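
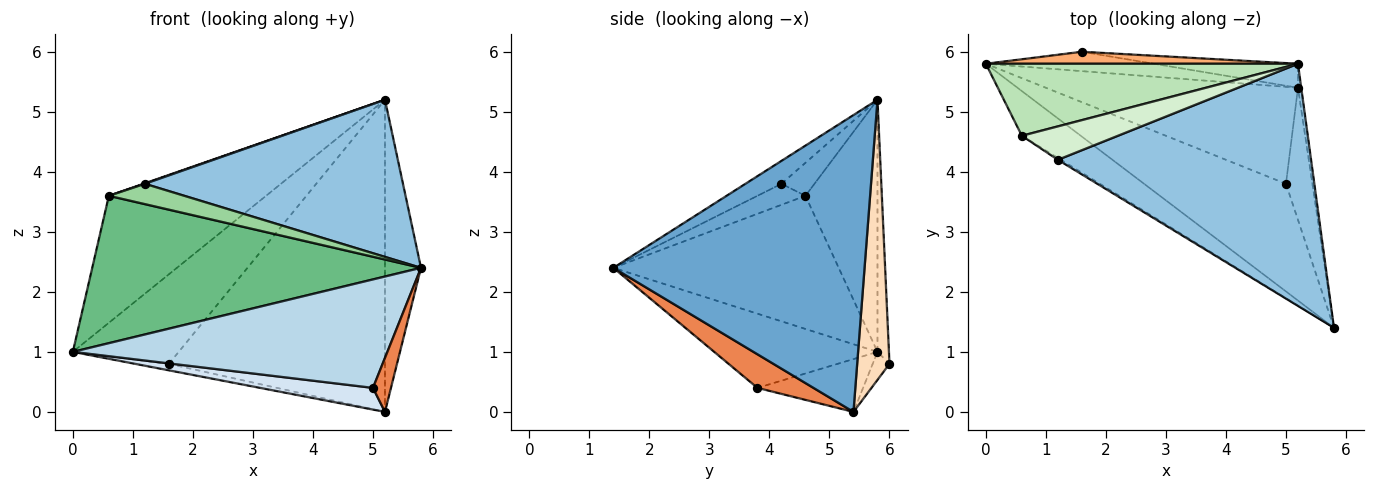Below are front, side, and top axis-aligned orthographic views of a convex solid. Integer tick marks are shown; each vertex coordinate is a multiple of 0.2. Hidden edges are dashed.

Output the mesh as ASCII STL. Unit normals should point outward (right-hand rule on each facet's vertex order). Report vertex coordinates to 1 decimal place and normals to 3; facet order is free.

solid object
 facet normal 0.990 0.142 -0.011
  outer loop
   vertex 5.2 5.4 0.0
   vertex 5.2 5.8 5.2
   vertex 5.8 1.4 2.4
  endloop
 endfacet
 facet normal -0.076 -0.543 0.837
  outer loop
   vertex 1.2 4.2 3.8
   vertex 5.8 1.4 2.4
   vertex 5.2 5.8 5.2
  endloop
 endfacet
 facet normal -0.346 -0.666 -0.661
  outer loop
   vertex 5.0 3.8 0.4
   vertex 5.8 1.4 2.4
   vertex 0.0 5.8 1.0
  endloop
 endfacet
 facet normal -0.200 -0.214 -0.956
  outer loop
   vertex 5.0 3.8 0.4
   vertex 0.0 5.8 1.0
   vertex 5.2 5.4 0.0
  endloop
 endfacet
 facet normal 0.762 -0.245 -0.599
  outer loop
   vertex 5.0 3.8 0.4
   vertex 5.2 5.4 0.0
   vertex 5.8 1.4 2.4
  endloop
 endfacet
 facet normal -0.107 0.985 0.132
  outer loop
   vertex 1.6 6.0 0.8
   vertex 0.0 5.8 1.0
   vertex 5.2 5.8 5.2
  endloop
 endfacet
 facet normal -0.156 0.312 -0.937
  outer loop
   vertex 1.6 6.0 0.8
   vertex 5.2 5.4 0.0
   vertex 0.0 5.8 1.0
  endloop
 endfacet
 facet normal 0.148 0.986 -0.076
  outer loop
   vertex 1.6 6.0 0.8
   vertex 5.2 5.8 5.2
   vertex 5.2 5.4 0.0
  endloop
 endfacet
 facet normal -0.548 -0.800 -0.243
  outer loop
   vertex 0.6 4.6 3.6
   vertex 0.0 5.8 1.0
   vertex 5.8 1.4 2.4
  endloop
 endfacet
 facet normal -0.535 -0.841 -0.076
  outer loop
   vertex 0.6 4.6 3.6
   vertex 5.8 1.4 2.4
   vertex 1.2 4.2 3.8
  endloop
 endfacet
 facet normal -0.370 0.808 0.458
  outer loop
   vertex 0.6 4.6 3.6
   vertex 5.2 5.8 5.2
   vertex 0.0 5.8 1.0
  endloop
 endfacet
 facet normal -0.325 -0.015 0.946
  outer loop
   vertex 0.6 4.6 3.6
   vertex 1.2 4.2 3.8
   vertex 5.2 5.8 5.2
  endloop
 endfacet
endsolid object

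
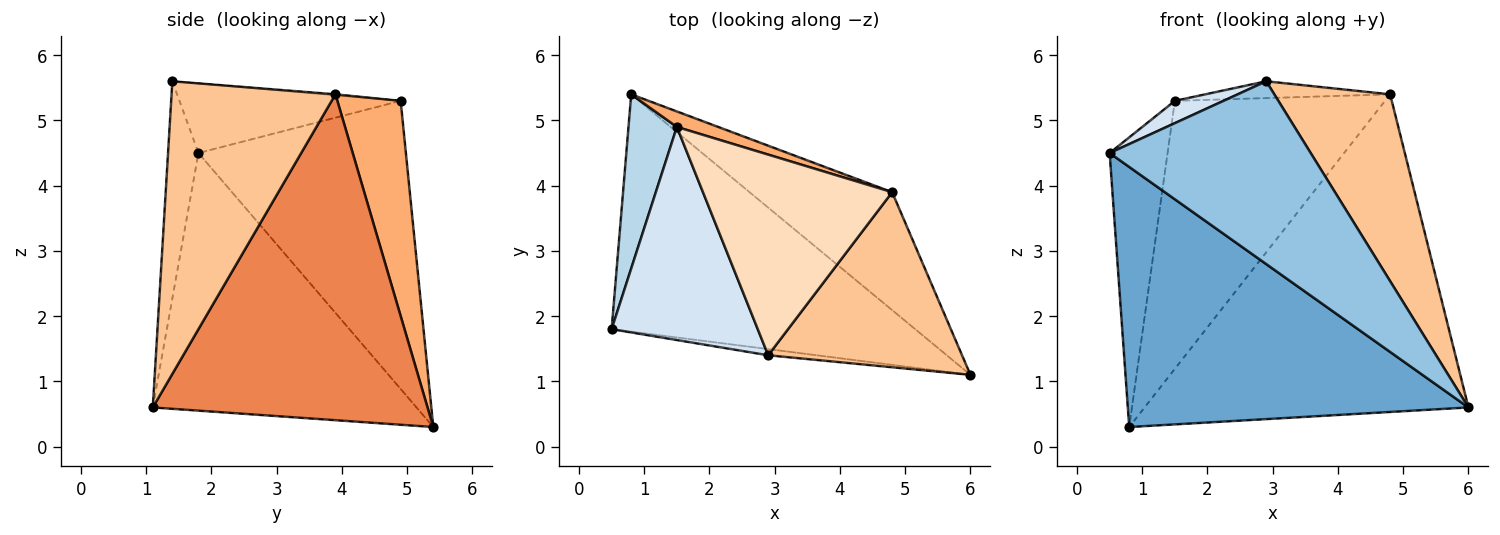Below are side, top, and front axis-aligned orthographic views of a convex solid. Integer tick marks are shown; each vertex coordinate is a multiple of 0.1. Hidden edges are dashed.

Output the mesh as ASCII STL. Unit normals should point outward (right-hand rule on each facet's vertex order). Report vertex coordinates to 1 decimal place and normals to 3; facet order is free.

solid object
 facet normal -0.496 -0.641 -0.585
  outer loop
   vertex 0.8 5.4 0.3
   vertex 6.0 1.1 0.6
   vertex 0.5 1.8 4.5
  endloop
 endfacet
 facet normal -0.149 -0.988 -0.033
  outer loop
   vertex 2.9 1.4 5.6
   vertex 0.5 1.8 4.5
   vertex 6.0 1.1 0.6
  endloop
 endfacet
 facet normal -0.951 0.266 0.160
  outer loop
   vertex 1.5 4.9 5.3
   vertex 0.8 5.4 0.3
   vertex 0.5 1.8 4.5
  endloop
 endfacet
 facet normal -0.428 -0.094 0.899
  outer loop
   vertex 1.5 4.9 5.3
   vertex 0.5 1.8 4.5
   vertex 2.9 1.4 5.6
  endloop
 endfacet
 facet normal 0.622 0.734 -0.272
  outer loop
   vertex 4.8 3.9 5.4
   vertex 6.0 1.1 0.6
   vertex 0.8 5.4 0.3
  endloop
 endfacet
 facet normal 0.288 0.956 0.055
  outer loop
   vertex 4.8 3.9 5.4
   vertex 0.8 5.4 0.3
   vertex 1.5 4.9 5.3
  endloop
 endfacet
 facet normal 0.718 -0.508 0.476
  outer loop
   vertex 4.8 3.9 5.4
   vertex 2.9 1.4 5.6
   vertex 6.0 1.1 0.6
  endloop
 endfacet
 facet normal -0.005 0.083 0.996
  outer loop
   vertex 4.8 3.9 5.4
   vertex 1.5 4.9 5.3
   vertex 2.9 1.4 5.6
  endloop
 endfacet
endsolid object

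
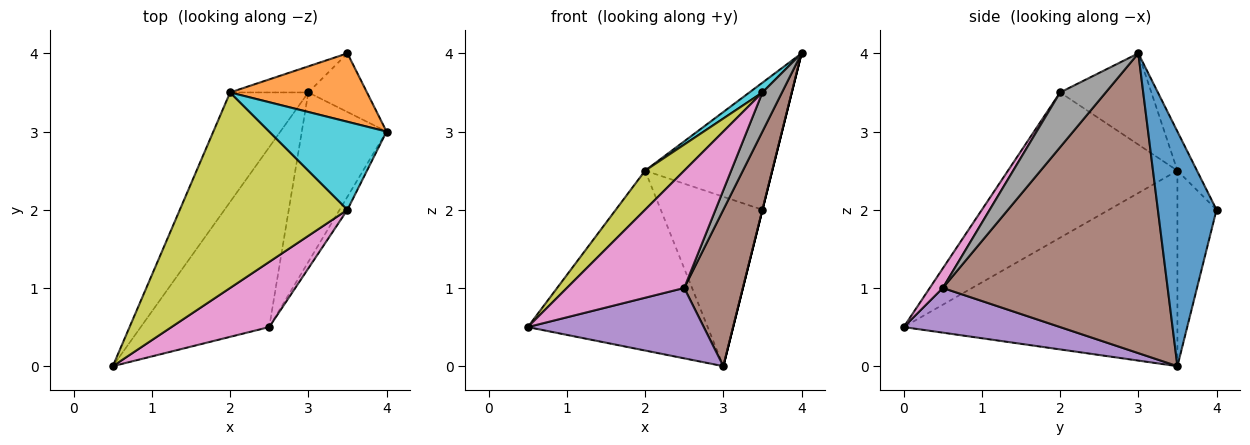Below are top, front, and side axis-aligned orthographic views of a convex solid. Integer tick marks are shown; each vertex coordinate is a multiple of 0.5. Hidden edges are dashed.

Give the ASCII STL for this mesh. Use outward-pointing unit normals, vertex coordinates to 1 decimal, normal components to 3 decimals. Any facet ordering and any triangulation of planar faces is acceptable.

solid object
 facet normal 0.970 0.000 -0.243
  outer loop
   vertex 3.0 3.5 0.0
   vertex 3.5 4.0 2.0
   vertex 4.0 3.0 4.0
  endloop
 endfacet
 facet normal -0.134 0.873 0.470
  outer loop
   vertex 2.0 3.5 2.5
   vertex 4.0 3.0 4.0
   vertex 3.5 4.0 2.0
  endloop
 endfacet
 facet normal -0.793 0.521 -0.317
  outer loop
   vertex 2.0 3.5 2.5
   vertex 3.0 3.5 0.0
   vertex 0.5 0.0 0.5
  endloop
 endfacet
 facet normal -0.355 0.924 -0.142
  outer loop
   vertex 2.0 3.5 2.5
   vertex 3.5 4.0 2.0
   vertex 3.0 3.5 0.0
  endloop
 endfacet
 facet normal 0.308 -0.347 -0.886
  outer loop
   vertex 2.5 0.5 1.0
   vertex 0.5 0.0 0.5
   vertex 3.0 3.5 0.0
  endloop
 endfacet
 facet normal 0.933 -0.243 -0.264
  outer loop
   vertex 2.5 0.5 1.0
   vertex 3.0 3.5 0.0
   vertex 4.0 3.0 4.0
  endloop
 endfacet
 facet normal 0.097 -0.870 0.483
  outer loop
   vertex 3.5 2.0 3.5
   vertex 0.5 0.0 0.5
   vertex 2.5 0.5 1.0
  endloop
 endfacet
 facet normal 0.911 -0.391 -0.130
  outer loop
   vertex 3.5 2.0 3.5
   vertex 2.5 0.5 1.0
   vertex 4.0 3.0 4.0
  endloop
 endfacet
 facet normal -0.648 -0.149 0.747
  outer loop
   vertex 3.5 2.0 3.5
   vertex 2.0 3.5 2.5
   vertex 0.5 0.0 0.5
  endloop
 endfacet
 facet normal -0.612 -0.087 0.786
  outer loop
   vertex 3.5 2.0 3.5
   vertex 4.0 3.0 4.0
   vertex 2.0 3.5 2.5
  endloop
 endfacet
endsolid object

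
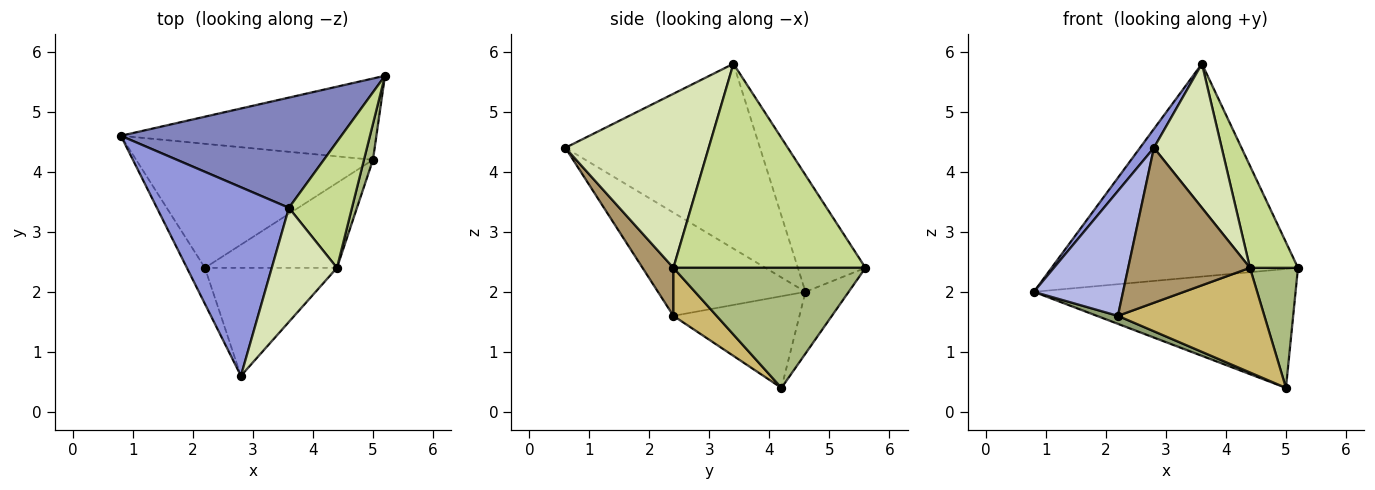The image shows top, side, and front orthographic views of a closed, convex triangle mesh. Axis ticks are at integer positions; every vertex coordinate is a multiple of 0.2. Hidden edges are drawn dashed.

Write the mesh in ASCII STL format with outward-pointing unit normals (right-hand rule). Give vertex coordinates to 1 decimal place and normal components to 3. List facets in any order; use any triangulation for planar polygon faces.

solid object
 facet normal -0.135 0.818 -0.559
  outer loop
   vertex 5.0 4.2 0.4
   vertex 0.8 4.6 2.0
   vertex 5.2 5.6 2.4
  endloop
 endfacet
 facet normal -0.237 0.863 0.447
  outer loop
   vertex 3.6 3.4 5.8
   vertex 5.2 5.6 2.4
   vertex 0.8 4.6 2.0
  endloop
 endfacet
 facet normal -0.812 -0.058 0.580
  outer loop
   vertex 3.6 3.4 5.8
   vertex 0.8 4.6 2.0
   vertex 2.8 0.6 4.4
  endloop
 endfacet
 facet normal -0.846 -0.512 -0.148
  outer loop
   vertex 2.2 2.4 1.6
   vertex 2.8 0.6 4.4
   vertex 0.8 4.6 2.0
  endloop
 endfacet
 facet normal -0.360 -0.060 -0.931
  outer loop
   vertex 2.2 2.4 1.6
   vertex 0.8 4.6 2.0
   vertex 5.0 4.2 0.4
  endloop
 endfacet
 facet normal 0.968 -0.242 0.073
  outer loop
   vertex 4.4 2.4 2.4
   vertex 5.0 4.2 0.4
   vertex 5.2 5.6 2.4
  endloop
 endfacet
 facet normal 0.929 -0.232 0.287
  outer loop
   vertex 4.4 2.4 2.4
   vertex 5.2 5.6 2.4
   vertex 3.6 3.4 5.8
  endloop
 endfacet
 facet normal 0.856 -0.405 0.321
  outer loop
   vertex 4.4 2.4 2.4
   vertex 3.6 3.4 5.8
   vertex 2.8 0.6 4.4
  endloop
 endfacet
 facet normal 0.204 -0.803 -0.560
  outer loop
   vertex 4.4 2.4 2.4
   vertex 2.8 0.6 4.4
   vertex 2.2 2.4 1.6
  endloop
 endfacet
 facet normal 0.223 -0.757 -0.614
  outer loop
   vertex 4.4 2.4 2.4
   vertex 2.2 2.4 1.6
   vertex 5.0 4.2 0.4
  endloop
 endfacet
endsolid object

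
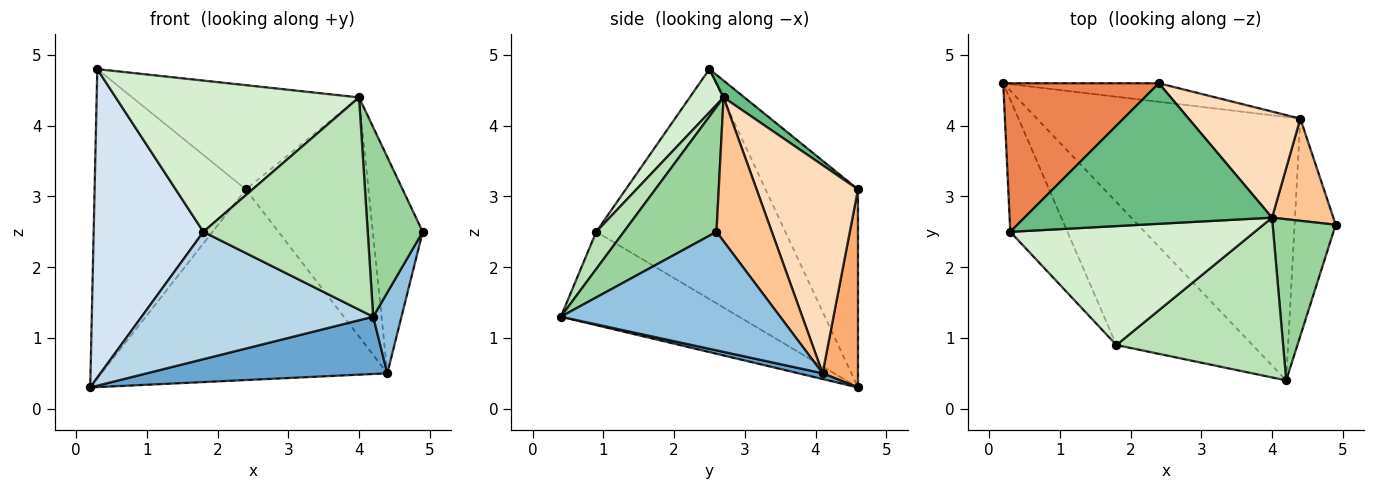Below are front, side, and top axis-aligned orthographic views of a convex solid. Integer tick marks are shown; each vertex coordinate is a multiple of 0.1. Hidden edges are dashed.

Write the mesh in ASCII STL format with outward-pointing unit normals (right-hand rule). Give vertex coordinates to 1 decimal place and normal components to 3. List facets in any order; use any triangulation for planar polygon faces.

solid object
 facet normal 0.021 -0.212 -0.977
  outer loop
   vertex 4.4 4.1 0.5
   vertex 4.2 0.4 1.3
   vertex 0.2 4.6 0.3
  endloop
 endfacet
 facet normal 0.938 -0.121 -0.325
  outer loop
   vertex 4.4 4.1 0.5
   vertex 4.9 2.6 2.5
   vertex 4.2 0.4 1.3
  endloop
 endfacet
 facet normal -0.456 -0.592 -0.665
  outer loop
   vertex 1.8 0.9 2.5
   vertex 0.2 4.6 0.3
   vertex 4.2 0.4 1.3
  endloop
 endfacet
 facet normal -0.846 -0.491 -0.210
  outer loop
   vertex 1.8 0.9 2.5
   vertex 0.3 2.5 4.8
   vertex 0.2 4.6 0.3
  endloop
 endfacet
 facet normal -0.483 0.790 0.379
  outer loop
   vertex 2.4 4.6 3.1
   vertex 0.2 4.6 0.3
   vertex 0.3 2.5 4.8
  endloop
 endfacet
 facet normal 0.122 0.988 -0.096
  outer loop
   vertex 2.4 4.6 3.1
   vertex 4.4 4.1 0.5
   vertex 0.2 4.6 0.3
  endloop
 endfacet
 facet normal 0.708 0.638 0.302
  outer loop
   vertex 4.0 2.7 4.4
   vertex 4.9 2.6 2.5
   vertex 4.4 4.1 0.5
  endloop
 endfacet
 facet normal 0.603 0.729 0.324
  outer loop
   vertex 4.0 2.7 4.4
   vertex 4.4 4.1 0.5
   vertex 2.4 4.6 3.1
  endloop
 endfacet
 facet normal 0.055 0.595 0.802
  outer loop
   vertex 4.0 2.7 4.4
   vertex 2.4 4.6 3.1
   vertex 0.3 2.5 4.8
  endloop
 endfacet
 facet normal 0.789 -0.468 0.398
  outer loop
   vertex 4.0 2.7 4.4
   vertex 4.2 0.4 1.3
   vertex 4.9 2.6 2.5
  endloop
 endfacet
 facet normal 0.133 -0.792 0.596
  outer loop
   vertex 4.0 2.7 4.4
   vertex 1.8 0.9 2.5
   vertex 4.2 0.4 1.3
  endloop
 endfacet
 facet normal 0.109 -0.781 0.614
  outer loop
   vertex 4.0 2.7 4.4
   vertex 0.3 2.5 4.8
   vertex 1.8 0.9 2.5
  endloop
 endfacet
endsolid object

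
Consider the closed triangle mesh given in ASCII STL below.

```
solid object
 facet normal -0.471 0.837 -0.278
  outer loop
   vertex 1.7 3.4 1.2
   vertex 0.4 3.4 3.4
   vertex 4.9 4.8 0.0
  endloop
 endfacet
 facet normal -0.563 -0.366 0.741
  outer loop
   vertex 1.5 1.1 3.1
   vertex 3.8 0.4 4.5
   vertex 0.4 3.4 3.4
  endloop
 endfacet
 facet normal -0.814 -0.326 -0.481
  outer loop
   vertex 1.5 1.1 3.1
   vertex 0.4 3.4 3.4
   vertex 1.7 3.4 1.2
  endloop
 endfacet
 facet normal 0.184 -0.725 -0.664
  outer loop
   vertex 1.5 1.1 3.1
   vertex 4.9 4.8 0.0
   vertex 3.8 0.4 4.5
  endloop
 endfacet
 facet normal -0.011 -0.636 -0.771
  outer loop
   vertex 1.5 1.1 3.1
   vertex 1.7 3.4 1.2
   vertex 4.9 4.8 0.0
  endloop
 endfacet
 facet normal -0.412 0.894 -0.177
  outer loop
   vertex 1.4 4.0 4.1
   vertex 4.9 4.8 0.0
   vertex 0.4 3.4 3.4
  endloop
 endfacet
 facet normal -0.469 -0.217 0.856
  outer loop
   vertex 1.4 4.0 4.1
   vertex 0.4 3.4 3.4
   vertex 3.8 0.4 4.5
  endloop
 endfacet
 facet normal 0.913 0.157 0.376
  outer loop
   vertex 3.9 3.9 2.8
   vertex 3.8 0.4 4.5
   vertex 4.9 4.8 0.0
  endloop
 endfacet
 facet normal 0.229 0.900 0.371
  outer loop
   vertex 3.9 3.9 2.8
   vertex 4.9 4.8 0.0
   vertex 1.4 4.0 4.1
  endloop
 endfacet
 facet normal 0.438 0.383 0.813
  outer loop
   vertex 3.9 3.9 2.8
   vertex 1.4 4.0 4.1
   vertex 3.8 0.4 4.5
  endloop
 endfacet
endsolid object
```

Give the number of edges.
15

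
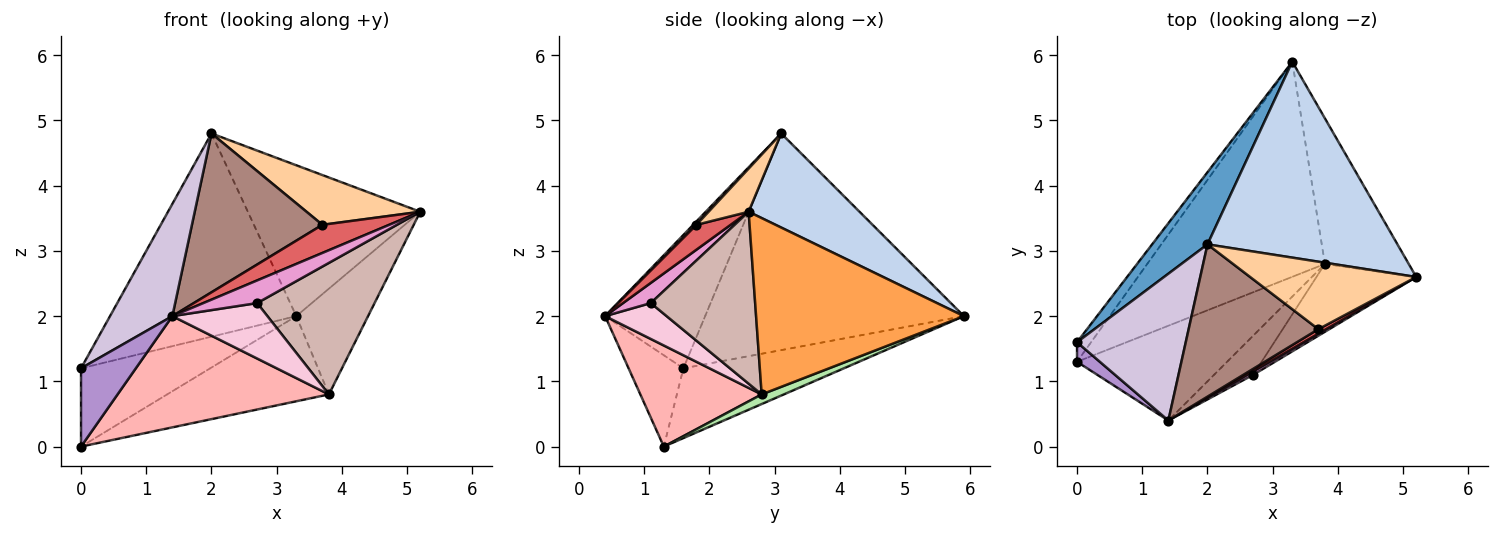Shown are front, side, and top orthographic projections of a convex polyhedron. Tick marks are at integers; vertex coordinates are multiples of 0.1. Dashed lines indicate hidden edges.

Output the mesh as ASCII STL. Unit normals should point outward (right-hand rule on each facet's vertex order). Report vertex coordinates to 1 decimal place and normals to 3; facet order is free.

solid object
 facet normal -0.795 0.572 0.203
  outer loop
   vertex 2.0 3.1 4.8
   vertex 3.3 5.9 2.0
   vertex 0.0 1.6 1.2
  endloop
 endfacet
 facet normal 0.365 0.568 0.738
  outer loop
   vertex 2.0 3.1 4.8
   vertex 5.2 2.6 3.6
   vertex 3.3 5.9 2.0
  endloop
 endfacet
 facet normal 0.862 0.298 -0.410
  outer loop
   vertex 3.8 2.8 0.8
   vertex 3.3 5.9 2.0
   vertex 5.2 2.6 3.6
  endloop
 endfacet
 facet normal 0.205 -0.581 0.788
  outer loop
   vertex 3.7 1.8 3.4
   vertex 5.2 2.6 3.6
   vertex 2.0 3.1 4.8
  endloop
 endfacet
 facet normal -0.770 0.619 -0.155
  outer loop
   vertex 0.0 1.3 0.0
   vertex 0.0 1.6 1.2
   vertex 3.3 5.9 2.0
  endloop
 endfacet
 facet normal 0.050 0.368 -0.929
  outer loop
   vertex 0.0 1.3 0.0
   vertex 3.3 5.9 2.0
   vertex 3.8 2.8 0.8
  endloop
 endfacet
 facet normal 0.451 -0.881 0.140
  outer loop
   vertex 1.4 0.4 2.0
   vertex 5.2 2.6 3.6
   vertex 3.7 1.8 3.4
  endloop
 endfacet
 facet normal 0.400 -0.698 -0.594
  outer loop
   vertex 1.4 0.4 2.0
   vertex 0.0 1.3 0.0
   vertex 3.8 2.8 0.8
  endloop
 endfacet
 facet normal -0.696 -0.696 0.174
  outer loop
   vertex 1.4 0.4 2.0
   vertex 0.0 1.6 1.2
   vertex 0.0 1.3 0.0
  endloop
 endfacet
 facet normal -0.698 -0.435 0.569
  outer loop
   vertex 1.4 0.4 2.0
   vertex 2.0 3.1 4.8
   vertex 0.0 1.6 1.2
  endloop
 endfacet
 facet normal 0.018 -0.722 0.692
  outer loop
   vertex 1.4 0.4 2.0
   vertex 3.7 1.8 3.4
   vertex 2.0 3.1 4.8
  endloop
 endfacet
 facet normal 0.620 -0.697 -0.360
  outer loop
   vertex 2.7 1.1 2.2
   vertex 3.8 2.8 0.8
   vertex 5.2 2.6 3.6
  endloop
 endfacet
 facet normal 0.454 -0.881 0.133
  outer loop
   vertex 2.7 1.1 2.2
   vertex 5.2 2.6 3.6
   vertex 1.4 0.4 2.0
  endloop
 endfacet
 facet normal 0.467 -0.722 -0.510
  outer loop
   vertex 2.7 1.1 2.2
   vertex 1.4 0.4 2.0
   vertex 3.8 2.8 0.8
  endloop
 endfacet
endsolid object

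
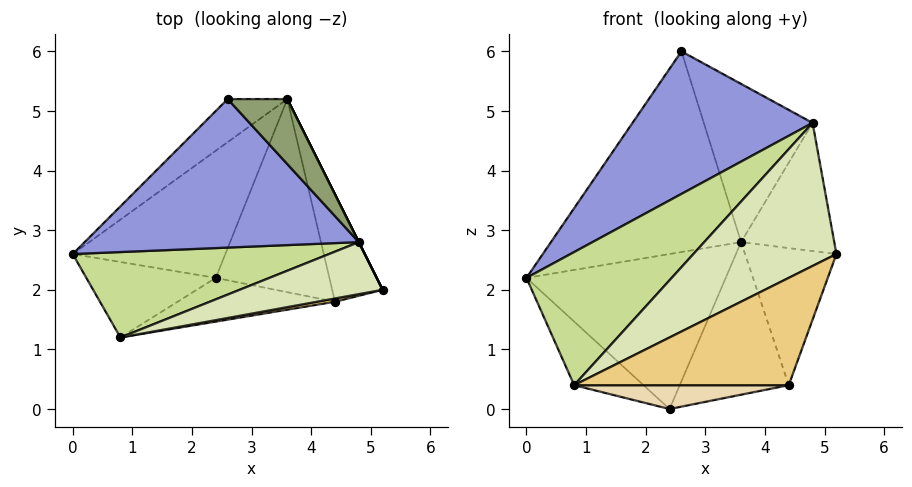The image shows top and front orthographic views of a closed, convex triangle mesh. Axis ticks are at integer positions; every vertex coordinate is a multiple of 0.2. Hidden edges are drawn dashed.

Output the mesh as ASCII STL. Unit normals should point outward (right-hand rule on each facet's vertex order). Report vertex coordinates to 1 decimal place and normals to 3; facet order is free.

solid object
 facet normal -0.557 0.812 -0.174
  outer loop
   vertex 2.6 5.2 6.0
   vertex 3.6 5.2 2.8
   vertex 0.0 2.6 2.2
  endloop
 endfacet
 facet normal -0.412 0.704 -0.578
  outer loop
   vertex 2.4 2.2 0.0
   vertex 0.0 2.6 2.2
   vertex 3.6 5.2 2.8
  endloop
 endfacet
 facet normal -0.340 -0.651 0.678
  outer loop
   vertex 4.8 2.8 4.8
   vertex 2.6 5.2 6.0
   vertex 0.0 2.6 2.2
  endloop
 endfacet
 facet normal 0.894 0.447 0.000
  outer loop
   vertex 4.8 2.8 4.8
   vertex 5.2 2.0 2.6
   vertex 3.6 5.2 2.8
  endloop
 endfacet
 facet normal 0.772 0.587 0.241
  outer loop
   vertex 4.8 2.8 4.8
   vertex 3.6 5.2 2.8
   vertex 2.6 5.2 6.0
  endloop
 endfacet
 facet normal -0.511 0.554 -0.658
  outer loop
   vertex 0.8 1.2 0.4
   vertex 0.0 2.6 2.2
   vertex 2.4 2.2 0.0
  endloop
 endfacet
 facet normal -0.249 -0.815 0.523
  outer loop
   vertex 0.8 1.2 0.4
   vertex 4.8 2.8 4.8
   vertex 0.0 2.6 2.2
  endloop
 endfacet
 facet normal 0.000 -0.940 0.342
  outer loop
   vertex 0.8 1.2 0.4
   vertex 5.2 2.0 2.6
   vertex 4.8 2.8 4.8
  endloop
 endfacet
 facet normal 0.832 0.437 -0.342
  outer loop
   vertex 4.4 1.8 0.4
   vertex 3.6 5.2 2.8
   vertex 5.2 2.0 2.6
  endloop
 endfacet
 facet normal 0.270 0.597 -0.755
  outer loop
   vertex 4.4 1.8 0.4
   vertex 2.4 2.2 0.0
   vertex 3.6 5.2 2.8
  endloop
 endfacet
 facet normal 0.164 -0.986 0.030
  outer loop
   vertex 4.4 1.8 0.4
   vertex 5.2 2.0 2.6
   vertex 0.8 1.2 0.4
  endloop
 endfacet
 facet normal 0.080 -0.477 -0.875
  outer loop
   vertex 4.4 1.8 0.4
   vertex 0.8 1.2 0.4
   vertex 2.4 2.2 0.0
  endloop
 endfacet
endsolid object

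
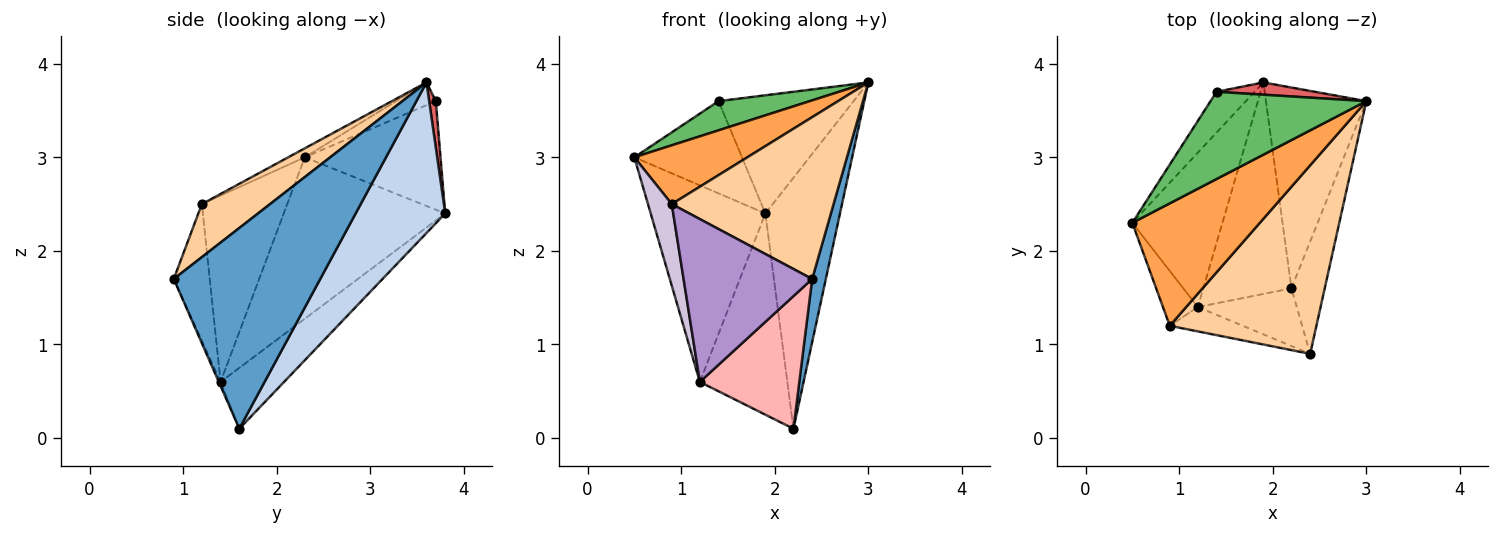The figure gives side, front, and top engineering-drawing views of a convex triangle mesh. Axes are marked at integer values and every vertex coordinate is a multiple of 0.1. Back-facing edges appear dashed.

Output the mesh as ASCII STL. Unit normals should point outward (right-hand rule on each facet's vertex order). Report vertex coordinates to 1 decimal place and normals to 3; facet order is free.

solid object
 facet normal 0.982 -0.092 -0.163
  outer loop
   vertex 2.2 1.6 0.1
   vertex 3.0 3.6 3.8
   vertex 2.4 0.9 1.7
  endloop
 endfacet
 facet normal 0.684 0.570 -0.456
  outer loop
   vertex 1.9 3.8 2.4
   vertex 3.0 3.6 3.8
   vertex 2.2 1.6 0.1
  endloop
 endfacet
 facet normal -0.063 -0.432 0.900
  outer loop
   vertex 0.9 1.2 2.5
   vertex 3.0 3.6 3.8
   vertex 0.5 2.3 3.0
  endloop
 endfacet
 facet normal 0.265 -0.628 0.732
  outer loop
   vertex 0.9 1.2 2.5
   vertex 2.4 0.9 1.7
   vertex 3.0 3.6 3.8
  endloop
 endfacet
 facet normal -0.137 -0.314 0.939
  outer loop
   vertex 1.4 3.7 3.6
   vertex 0.5 2.3 3.0
   vertex 3.0 3.6 3.8
  endloop
 endfacet
 facet normal -0.756 0.599 -0.265
  outer loop
   vertex 1.4 3.7 3.6
   vertex 1.9 3.8 2.4
   vertex 0.5 2.3 3.0
  endloop
 endfacet
 facet normal 0.049 0.993 0.103
  outer loop
   vertex 1.4 3.7 3.6
   vertex 3.0 3.6 3.8
   vertex 1.9 3.8 2.4
  endloop
 endfacet
 facet normal -0.016 -0.917 -0.399
  outer loop
   vertex 1.2 1.4 0.6
   vertex 2.2 1.6 0.1
   vertex 2.4 0.9 1.7
  endloop
 endfacet
 facet normal -0.267 -0.953 -0.142
  outer loop
   vertex 1.2 1.4 0.6
   vertex 2.4 0.9 1.7
   vertex 0.9 1.2 2.5
  endloop
 endfacet
 facet normal -0.948 -0.264 -0.177
  outer loop
   vertex 1.2 1.4 0.6
   vertex 0.9 1.2 2.5
   vertex 0.5 2.3 3.0
  endloop
 endfacet
 facet normal -0.742 0.527 -0.414
  outer loop
   vertex 1.2 1.4 0.6
   vertex 0.5 2.3 3.0
   vertex 1.9 3.8 2.4
  endloop
 endfacet
 facet normal -0.447 0.616 -0.648
  outer loop
   vertex 1.2 1.4 0.6
   vertex 1.9 3.8 2.4
   vertex 2.2 1.6 0.1
  endloop
 endfacet
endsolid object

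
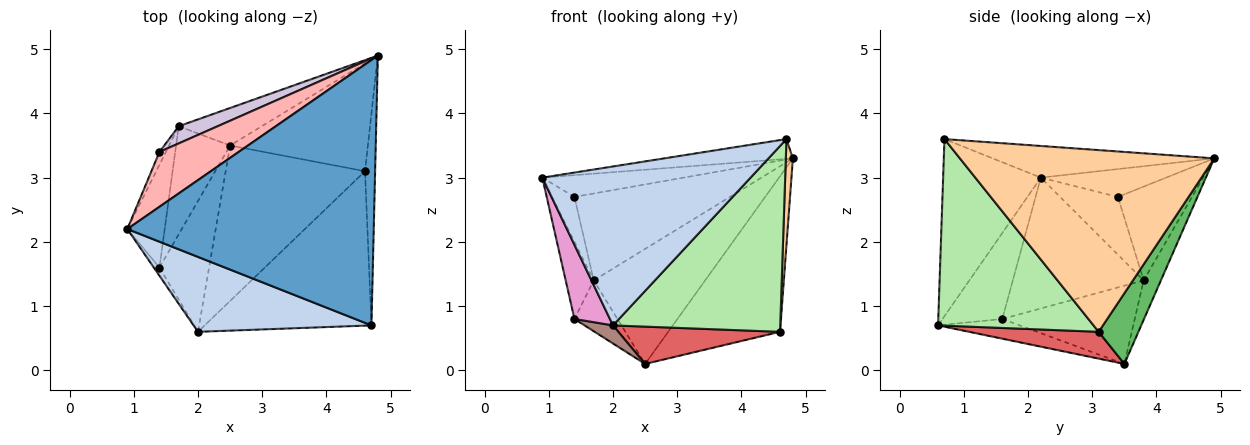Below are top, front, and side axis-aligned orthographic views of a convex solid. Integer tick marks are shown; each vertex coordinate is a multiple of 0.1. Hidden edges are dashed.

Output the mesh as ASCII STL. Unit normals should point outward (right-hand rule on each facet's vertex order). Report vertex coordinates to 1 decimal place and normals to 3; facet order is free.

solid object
 facet normal -0.127 0.074 0.989
  outer loop
   vertex 4.7 0.7 3.6
   vertex 4.8 4.9 3.3
   vertex 0.9 2.2 3.0
  endloop
 endfacet
 facet normal -0.391 -0.833 0.392
  outer loop
   vertex 2.0 0.6 0.7
   vertex 4.7 0.7 3.6
   vertex 0.9 2.2 3.0
  endloop
 endfacet
 facet normal -0.146 0.941 -0.307
  outer loop
   vertex 1.7 3.8 1.4
   vertex 4.8 4.9 3.3
   vertex 2.5 3.5 0.1
  endloop
 endfacet
 facet normal 0.998 -0.028 -0.055
  outer loop
   vertex 4.6 3.1 0.6
   vertex 4.8 4.9 3.3
   vertex 4.7 0.7 3.6
  endloop
 endfacet
 facet normal 0.280 0.789 -0.547
  outer loop
   vertex 4.6 3.1 0.6
   vertex 2.5 3.5 0.1
   vertex 4.8 4.9 3.3
  endloop
 endfacet
 facet normal 0.582 -0.626 -0.520
  outer loop
   vertex 4.6 3.1 0.6
   vertex 4.7 0.7 3.6
   vertex 2.0 0.6 0.7
  endloop
 endfacet
 facet normal 0.184 -0.229 -0.956
  outer loop
   vertex 4.6 3.1 0.6
   vertex 2.0 0.6 0.7
   vertex 2.5 3.5 0.1
  endloop
 endfacet
 facet normal -0.310 0.350 0.884
  outer loop
   vertex 1.4 3.4 2.7
   vertex 0.9 2.2 3.0
   vertex 4.8 4.9 3.3
  endloop
 endfacet
 facet normal -0.927 0.361 -0.103
  outer loop
   vertex 1.4 3.4 2.7
   vertex 1.7 3.8 1.4
   vertex 0.9 2.2 3.0
  endloop
 endfacet
 facet normal -0.423 0.889 0.176
  outer loop
   vertex 1.4 3.4 2.7
   vertex 4.8 4.9 3.3
   vertex 1.7 3.8 1.4
  endloop
 endfacet
 facet normal -0.366 -0.128 -0.922
  outer loop
   vertex 1.4 1.6 0.8
   vertex 2.5 3.5 0.1
   vertex 2.0 0.6 0.7
  endloop
 endfacet
 facet normal -0.795 0.258 -0.549
  outer loop
   vertex 1.4 1.6 0.8
   vertex 1.7 3.8 1.4
   vertex 2.5 3.5 0.1
  endloop
 endfacet
 facet normal -0.859 -0.510 -0.056
  outer loop
   vertex 1.4 1.6 0.8
   vertex 2.0 0.6 0.7
   vertex 0.9 2.2 3.0
  endloop
 endfacet
 facet normal -0.942 0.202 -0.269
  outer loop
   vertex 1.4 1.6 0.8
   vertex 0.9 2.2 3.0
   vertex 1.7 3.8 1.4
  endloop
 endfacet
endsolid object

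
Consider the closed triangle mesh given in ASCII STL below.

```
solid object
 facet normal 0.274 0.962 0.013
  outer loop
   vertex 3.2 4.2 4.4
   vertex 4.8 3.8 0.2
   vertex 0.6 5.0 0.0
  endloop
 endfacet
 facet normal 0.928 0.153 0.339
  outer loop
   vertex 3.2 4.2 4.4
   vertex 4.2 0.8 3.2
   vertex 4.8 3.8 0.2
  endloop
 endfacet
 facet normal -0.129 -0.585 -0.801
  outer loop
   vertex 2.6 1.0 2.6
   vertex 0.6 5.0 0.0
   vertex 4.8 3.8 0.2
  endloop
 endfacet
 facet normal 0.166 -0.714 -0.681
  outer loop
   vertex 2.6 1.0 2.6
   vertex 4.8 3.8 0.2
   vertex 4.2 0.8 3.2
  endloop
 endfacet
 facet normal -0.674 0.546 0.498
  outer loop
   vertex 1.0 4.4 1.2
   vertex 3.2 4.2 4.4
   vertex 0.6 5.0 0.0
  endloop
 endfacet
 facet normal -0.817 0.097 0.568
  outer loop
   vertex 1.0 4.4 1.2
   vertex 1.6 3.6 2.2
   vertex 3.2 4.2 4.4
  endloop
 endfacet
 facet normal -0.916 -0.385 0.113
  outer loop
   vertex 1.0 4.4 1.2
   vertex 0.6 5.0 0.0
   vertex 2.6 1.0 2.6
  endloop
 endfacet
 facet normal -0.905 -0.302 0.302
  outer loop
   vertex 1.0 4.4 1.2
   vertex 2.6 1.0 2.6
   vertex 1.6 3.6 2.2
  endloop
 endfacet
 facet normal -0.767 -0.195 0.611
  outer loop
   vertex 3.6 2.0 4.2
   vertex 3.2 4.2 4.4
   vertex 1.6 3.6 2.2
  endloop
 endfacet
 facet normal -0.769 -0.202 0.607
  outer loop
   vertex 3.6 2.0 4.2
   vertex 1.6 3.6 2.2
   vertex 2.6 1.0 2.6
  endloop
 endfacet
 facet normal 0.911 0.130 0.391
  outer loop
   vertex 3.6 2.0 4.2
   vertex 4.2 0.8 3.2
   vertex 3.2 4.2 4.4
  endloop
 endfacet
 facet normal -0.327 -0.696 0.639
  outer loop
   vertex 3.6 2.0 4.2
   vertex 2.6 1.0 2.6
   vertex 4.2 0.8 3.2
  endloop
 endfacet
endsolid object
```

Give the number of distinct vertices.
8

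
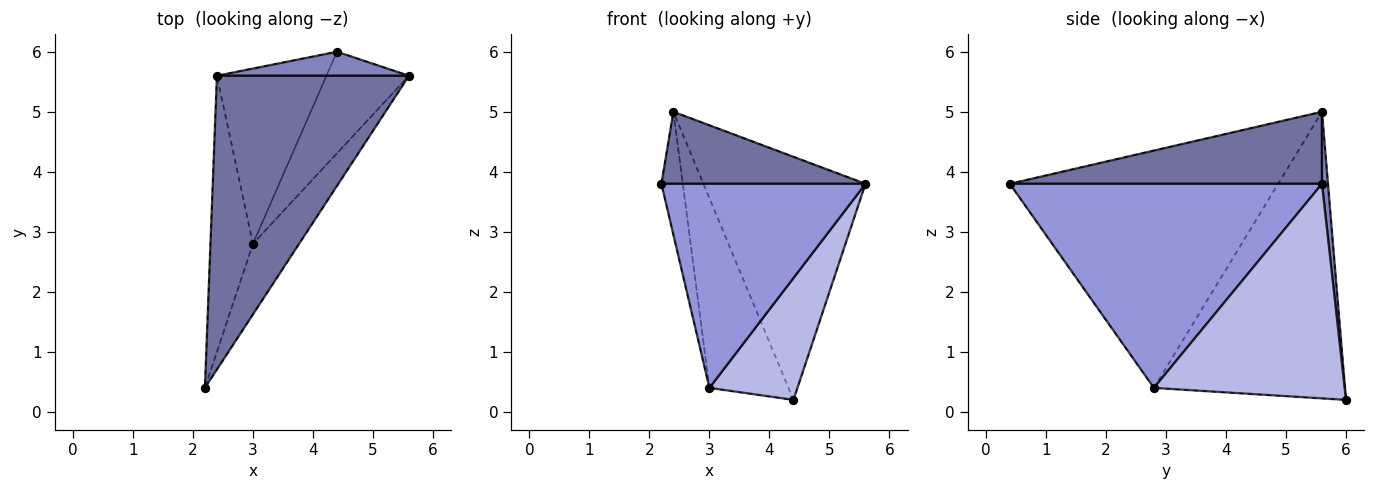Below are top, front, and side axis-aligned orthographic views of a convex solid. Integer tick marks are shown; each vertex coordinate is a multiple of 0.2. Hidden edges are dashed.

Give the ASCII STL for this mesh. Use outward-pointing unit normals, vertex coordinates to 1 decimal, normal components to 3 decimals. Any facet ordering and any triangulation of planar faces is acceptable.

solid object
 facet normal 0.342 -0.224 0.913
  outer loop
   vertex 2.4 5.6 5.0
   vertex 2.2 0.4 3.8
   vertex 5.6 5.6 3.8
  endloop
 endfacet
 facet normal 0.037 0.994 0.098
  outer loop
   vertex 4.4 6.0 0.2
   vertex 2.4 5.6 5.0
   vertex 5.6 5.6 3.8
  endloop
 endfacet
 facet normal 0.822 -0.538 -0.186
  outer loop
   vertex 3.0 2.8 0.4
   vertex 5.6 5.6 3.8
   vertex 2.2 0.4 3.8
  endloop
 endfacet
 facet normal 0.857 -0.396 -0.330
  outer loop
   vertex 3.0 2.8 0.4
   vertex 4.4 6.0 0.2
   vertex 5.6 5.6 3.8
  endloop
 endfacet
 facet normal -0.981 0.078 -0.176
  outer loop
   vertex 3.0 2.8 0.4
   vertex 2.2 0.4 3.8
   vertex 2.4 5.6 5.0
  endloop
 endfacet
 facet normal -0.871 0.360 -0.333
  outer loop
   vertex 3.0 2.8 0.4
   vertex 2.4 5.6 5.0
   vertex 4.4 6.0 0.2
  endloop
 endfacet
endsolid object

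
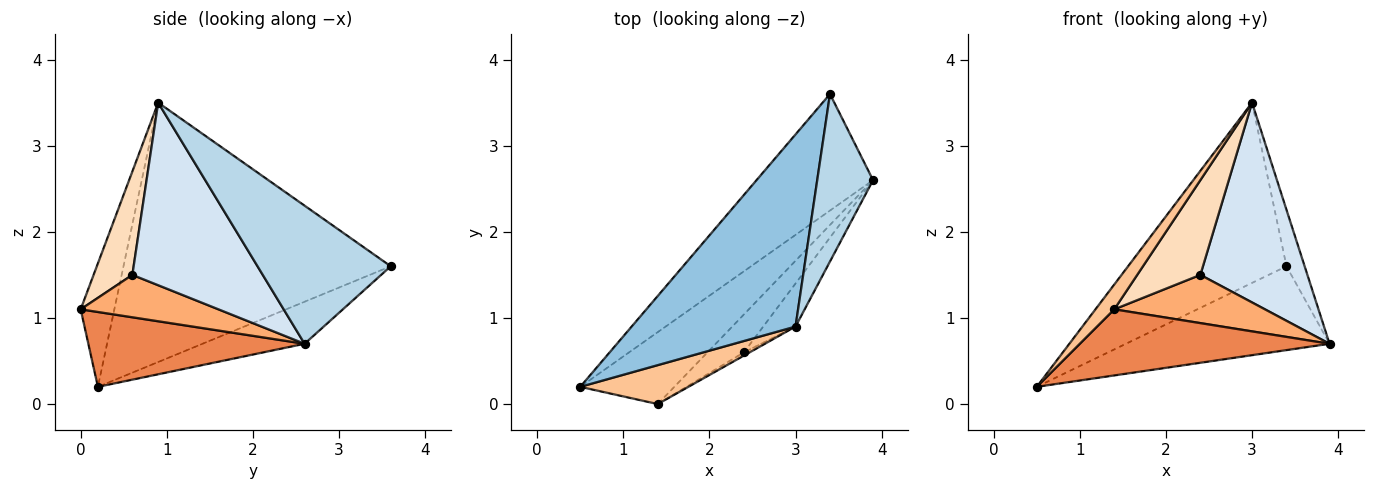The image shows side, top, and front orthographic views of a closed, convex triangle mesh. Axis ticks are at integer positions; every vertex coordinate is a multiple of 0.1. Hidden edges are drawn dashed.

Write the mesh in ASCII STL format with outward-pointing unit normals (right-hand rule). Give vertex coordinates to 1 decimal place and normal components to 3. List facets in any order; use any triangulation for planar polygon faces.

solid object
 facet normal -0.281 0.561 -0.779
  outer loop
   vertex 3.4 3.6 1.6
   vertex 3.9 2.6 0.7
   vertex 0.5 0.2 0.2
  endloop
 endfacet
 facet normal -0.756 0.448 0.478
  outer loop
   vertex 3.0 0.9 3.5
   vertex 3.4 3.6 1.6
   vertex 0.5 0.2 0.2
  endloop
 endfacet
 facet normal 0.920 0.125 0.372
  outer loop
   vertex 3.0 0.9 3.5
   vertex 3.9 2.6 0.7
   vertex 3.4 3.6 1.6
  endloop
 endfacet
 facet normal 0.766 -0.629 -0.135
  outer loop
   vertex 2.4 0.6 1.5
   vertex 3.9 2.6 0.7
   vertex 3.0 0.9 3.5
  endloop
 endfacet
 facet normal 0.506 -0.584 -0.635
  outer loop
   vertex 1.4 0.0 1.1
   vertex 0.5 0.2 0.2
   vertex 3.9 2.6 0.7
  endloop
 endfacet
 facet normal 0.584 -0.638 -0.502
  outer loop
   vertex 1.4 0.0 1.1
   vertex 3.9 2.6 0.7
   vertex 2.4 0.6 1.5
  endloop
 endfacet
 facet normal -0.694 -0.387 0.608
  outer loop
   vertex 1.4 0.0 1.1
   vertex 3.0 0.9 3.5
   vertex 0.5 0.2 0.2
  endloop
 endfacet
 facet normal 0.523 -0.852 -0.029
  outer loop
   vertex 1.4 0.0 1.1
   vertex 2.4 0.6 1.5
   vertex 3.0 0.9 3.5
  endloop
 endfacet
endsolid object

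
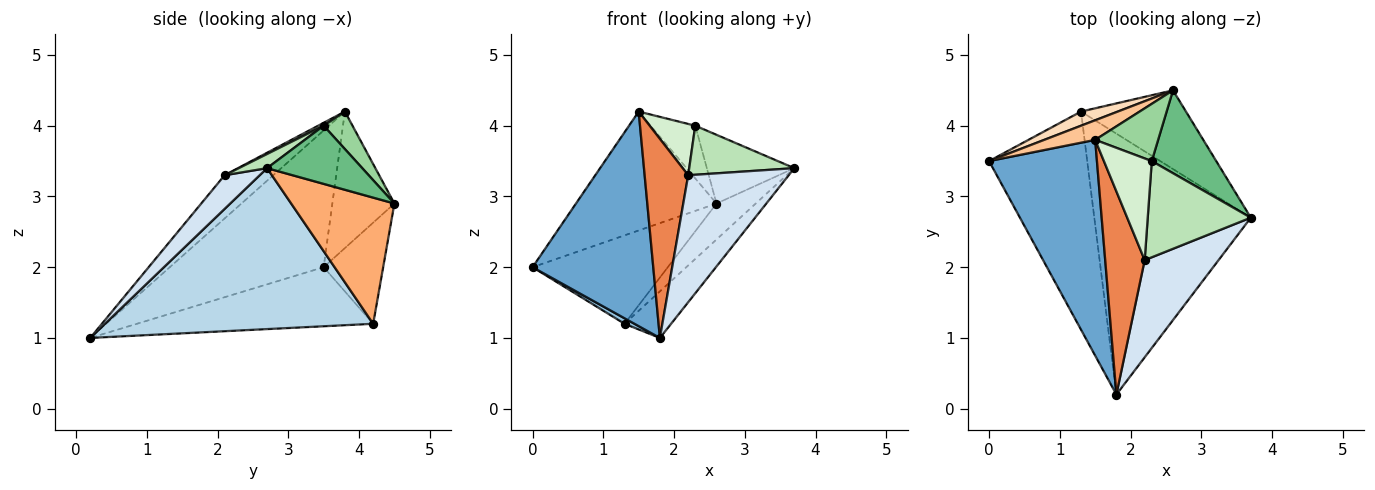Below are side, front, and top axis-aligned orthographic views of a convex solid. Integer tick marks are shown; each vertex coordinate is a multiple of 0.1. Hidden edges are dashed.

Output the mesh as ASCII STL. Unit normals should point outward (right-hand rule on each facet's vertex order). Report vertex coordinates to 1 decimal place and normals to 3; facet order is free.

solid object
 facet normal -0.669 -0.524 0.527
  outer loop
   vertex 1.5 3.8 4.2
   vertex 0.0 3.5 2.0
   vertex 1.8 0.2 1.0
  endloop
 endfacet
 facet normal -0.516 -0.022 -0.857
  outer loop
   vertex 1.3 4.2 1.2
   vertex 1.8 0.2 1.0
   vertex 0.0 3.5 2.0
  endloop
 endfacet
 facet normal 0.711 0.124 -0.692
  outer loop
   vertex 1.3 4.2 1.2
   vertex 3.7 2.7 3.4
   vertex 1.8 0.2 1.0
  endloop
 endfacet
 facet normal 0.267 -0.765 0.586
  outer loop
   vertex 2.2 2.1 3.3
   vertex 1.8 0.2 1.0
   vertex 3.7 2.7 3.4
  endloop
 endfacet
 facet normal -0.616 -0.551 0.563
  outer loop
   vertex 2.2 2.1 3.3
   vertex 1.5 3.8 4.2
   vertex 1.8 0.2 1.0
  endloop
 endfacet
 facet normal 0.738 0.280 -0.614
  outer loop
   vertex 2.6 4.5 2.9
   vertex 3.7 2.7 3.4
   vertex 1.3 4.2 1.2
  endloop
 endfacet
 facet normal -0.399 0.905 0.149
  outer loop
   vertex 2.6 4.5 2.9
   vertex 0.0 3.5 2.0
   vertex 1.5 3.8 4.2
  endloop
 endfacet
 facet normal -0.398 0.906 0.145
  outer loop
   vertex 2.6 4.5 2.9
   vertex 1.3 4.2 1.2
   vertex 0.0 3.5 2.0
  endloop
 endfacet
 facet normal 0.571 0.524 0.632
  outer loop
   vertex 2.3 3.5 4.0
   vertex 3.7 2.7 3.4
   vertex 2.6 4.5 2.9
  endloop
 endfacet
 facet normal 0.401 0.621 0.674
  outer loop
   vertex 2.3 3.5 4.0
   vertex 2.6 4.5 2.9
   vertex 1.5 3.8 4.2
  endloop
 endfacet
 facet normal 0.121 -0.451 0.884
  outer loop
   vertex 2.3 3.5 4.0
   vertex 2.2 2.1 3.3
   vertex 3.7 2.7 3.4
  endloop
 endfacet
 facet normal 0.054 -0.450 0.892
  outer loop
   vertex 2.3 3.5 4.0
   vertex 1.5 3.8 4.2
   vertex 2.2 2.1 3.3
  endloop
 endfacet
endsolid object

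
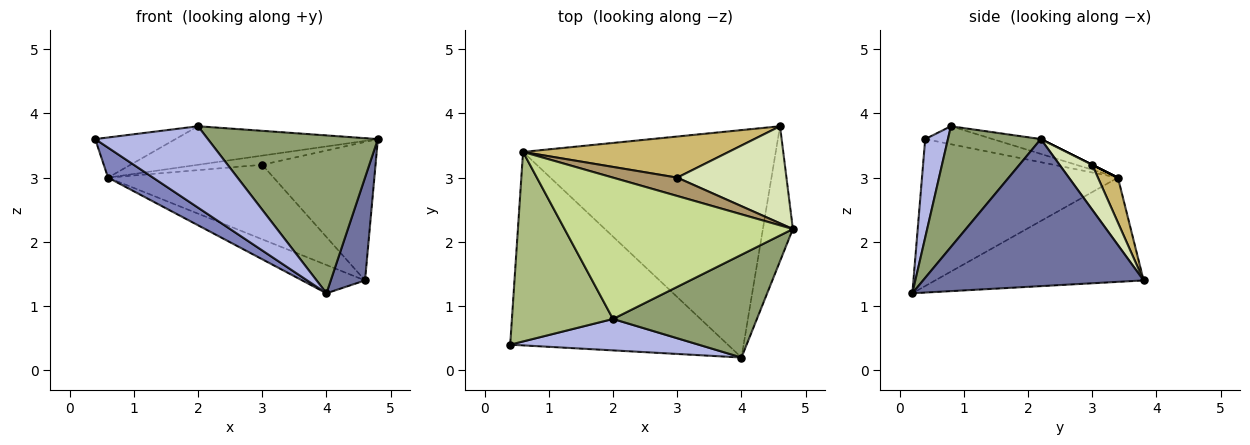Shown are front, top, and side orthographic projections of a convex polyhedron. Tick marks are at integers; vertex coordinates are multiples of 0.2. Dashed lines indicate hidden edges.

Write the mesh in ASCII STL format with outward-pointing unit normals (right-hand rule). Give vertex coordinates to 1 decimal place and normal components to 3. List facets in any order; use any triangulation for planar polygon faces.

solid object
 facet normal 0.969 -0.150 -0.197
  outer loop
   vertex 4.0 0.2 1.2
   vertex 4.6 3.8 1.4
   vertex 4.8 2.2 3.6
  endloop
 endfacet
 facet normal -0.555 -0.127 -0.822
  outer loop
   vertex 0.6 3.4 3.0
   vertex 4.0 0.2 1.2
   vertex 0.4 0.4 3.6
  endloop
 endfacet
 facet normal -0.379 0.114 -0.918
  outer loop
   vertex 0.6 3.4 3.0
   vertex 4.6 3.8 1.4
   vertex 4.0 0.2 1.2
  endloop
 endfacet
 facet normal 0.185 -0.917 0.354
  outer loop
   vertex 2.0 0.8 3.8
   vertex 0.4 0.4 3.6
   vertex 4.0 0.2 1.2
  endloop
 endfacet
 facet normal 0.416 -0.762 0.496
  outer loop
   vertex 2.0 0.8 3.8
   vertex 4.0 0.2 1.2
   vertex 4.8 2.2 3.6
  endloop
 endfacet
 facet normal -0.172 0.204 0.964
  outer loop
   vertex 2.0 0.8 3.8
   vertex 0.6 3.4 3.0
   vertex 0.4 0.4 3.6
  endloop
 endfacet
 facet normal -0.063 0.263 0.963
  outer loop
   vertex 2.0 0.8 3.8
   vertex 4.8 2.2 3.6
   vertex 0.6 3.4 3.0
  endloop
 endfacet
 facet normal 0.230 0.797 0.559
  outer loop
   vertex 3.0 3.0 3.2
   vertex 4.8 2.2 3.6
   vertex 4.6 3.8 1.4
  endloop
 endfacet
 facet normal 0.000 0.447 0.894
  outer loop
   vertex 3.0 3.0 3.2
   vertex 0.6 3.4 3.0
   vertex 4.8 2.2 3.6
  endloop
 endfacet
 facet normal 0.105 0.871 0.480
  outer loop
   vertex 3.0 3.0 3.2
   vertex 4.6 3.8 1.4
   vertex 0.6 3.4 3.0
  endloop
 endfacet
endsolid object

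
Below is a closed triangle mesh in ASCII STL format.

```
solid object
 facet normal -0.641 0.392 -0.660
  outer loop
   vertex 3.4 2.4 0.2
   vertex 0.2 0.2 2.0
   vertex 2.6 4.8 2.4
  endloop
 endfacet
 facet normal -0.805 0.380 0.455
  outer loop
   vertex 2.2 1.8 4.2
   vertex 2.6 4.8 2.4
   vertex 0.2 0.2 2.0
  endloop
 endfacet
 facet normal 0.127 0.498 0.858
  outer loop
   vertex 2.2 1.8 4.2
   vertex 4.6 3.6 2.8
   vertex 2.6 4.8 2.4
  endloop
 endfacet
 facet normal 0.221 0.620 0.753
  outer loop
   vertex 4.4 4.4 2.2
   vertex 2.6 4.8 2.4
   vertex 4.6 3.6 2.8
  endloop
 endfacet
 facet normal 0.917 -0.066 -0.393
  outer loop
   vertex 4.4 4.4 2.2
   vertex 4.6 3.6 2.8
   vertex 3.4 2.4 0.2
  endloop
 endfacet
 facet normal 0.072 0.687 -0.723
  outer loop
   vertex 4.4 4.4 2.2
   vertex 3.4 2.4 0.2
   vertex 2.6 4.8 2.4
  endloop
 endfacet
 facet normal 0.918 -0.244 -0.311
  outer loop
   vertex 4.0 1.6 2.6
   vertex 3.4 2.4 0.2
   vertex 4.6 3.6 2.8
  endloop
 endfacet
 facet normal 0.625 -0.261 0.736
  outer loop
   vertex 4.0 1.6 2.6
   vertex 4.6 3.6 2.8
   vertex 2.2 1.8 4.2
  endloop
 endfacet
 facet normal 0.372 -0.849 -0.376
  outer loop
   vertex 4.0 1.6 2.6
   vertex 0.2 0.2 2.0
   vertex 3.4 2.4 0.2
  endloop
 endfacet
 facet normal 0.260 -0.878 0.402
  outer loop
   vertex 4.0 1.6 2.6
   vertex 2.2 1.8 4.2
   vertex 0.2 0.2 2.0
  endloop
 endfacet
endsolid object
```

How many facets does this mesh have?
10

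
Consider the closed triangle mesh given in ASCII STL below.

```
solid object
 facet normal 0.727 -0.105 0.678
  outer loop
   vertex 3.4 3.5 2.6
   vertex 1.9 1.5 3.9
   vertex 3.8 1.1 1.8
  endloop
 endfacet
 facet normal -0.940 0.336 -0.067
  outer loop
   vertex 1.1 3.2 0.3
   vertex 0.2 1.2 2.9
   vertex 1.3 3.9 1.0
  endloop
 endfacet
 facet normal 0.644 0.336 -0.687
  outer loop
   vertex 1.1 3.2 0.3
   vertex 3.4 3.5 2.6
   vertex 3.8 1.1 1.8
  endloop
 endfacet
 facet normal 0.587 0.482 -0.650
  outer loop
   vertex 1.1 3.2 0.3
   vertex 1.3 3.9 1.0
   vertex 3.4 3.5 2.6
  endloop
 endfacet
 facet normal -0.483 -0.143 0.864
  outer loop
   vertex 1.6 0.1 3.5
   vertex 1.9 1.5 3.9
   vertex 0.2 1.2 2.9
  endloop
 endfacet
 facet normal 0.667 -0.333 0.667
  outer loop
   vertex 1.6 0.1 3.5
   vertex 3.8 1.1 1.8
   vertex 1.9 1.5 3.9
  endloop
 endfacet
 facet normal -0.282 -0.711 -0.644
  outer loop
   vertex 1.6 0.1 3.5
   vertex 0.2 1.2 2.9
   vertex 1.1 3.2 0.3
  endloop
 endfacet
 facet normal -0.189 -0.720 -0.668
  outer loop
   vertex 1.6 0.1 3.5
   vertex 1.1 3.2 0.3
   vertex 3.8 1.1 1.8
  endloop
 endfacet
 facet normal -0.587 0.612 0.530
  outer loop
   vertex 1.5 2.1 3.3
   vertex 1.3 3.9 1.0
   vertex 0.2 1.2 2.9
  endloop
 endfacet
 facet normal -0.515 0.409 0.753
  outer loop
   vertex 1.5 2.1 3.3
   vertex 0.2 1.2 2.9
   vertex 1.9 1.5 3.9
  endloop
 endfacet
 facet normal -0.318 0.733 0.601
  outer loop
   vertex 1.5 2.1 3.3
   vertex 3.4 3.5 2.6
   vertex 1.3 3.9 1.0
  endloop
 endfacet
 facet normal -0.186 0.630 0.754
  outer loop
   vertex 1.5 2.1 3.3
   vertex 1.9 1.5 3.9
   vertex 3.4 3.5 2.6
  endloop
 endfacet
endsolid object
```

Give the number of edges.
18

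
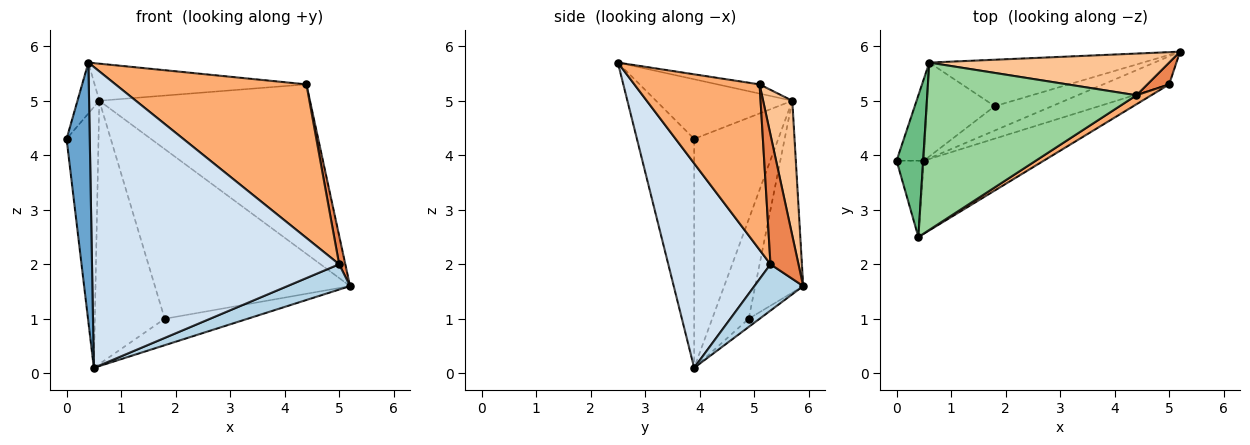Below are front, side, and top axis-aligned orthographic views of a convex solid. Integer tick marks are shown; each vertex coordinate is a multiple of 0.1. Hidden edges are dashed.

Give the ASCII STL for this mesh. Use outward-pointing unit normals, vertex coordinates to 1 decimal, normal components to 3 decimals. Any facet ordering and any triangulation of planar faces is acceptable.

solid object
 facet normal -0.921 -0.373 -0.110
  outer loop
   vertex 0.5 3.9 0.1
   vertex 0.4 2.5 5.7
   vertex 0.0 3.9 4.3
  endloop
 endfacet
 facet normal -0.096 0.732 -0.674
  outer loop
   vertex 1.8 4.9 1.0
   vertex 5.2 5.9 1.6
   vertex 0.5 3.9 0.1
  endloop
 endfacet
 facet normal 0.463 -0.593 -0.659
  outer loop
   vertex 5.0 5.3 2.0
   vertex 0.5 3.9 0.1
   vertex 5.2 5.9 1.6
  endloop
 endfacet
 facet normal 0.373 -0.902 -0.219
  outer loop
   vertex 5.0 5.3 2.0
   vertex 0.4 2.5 5.7
   vertex 0.5 3.9 0.1
  endloop
 endfacet
 facet normal 0.963 -0.213 0.162
  outer loop
   vertex 5.0 5.3 2.0
   vertex 5.2 5.9 1.6
   vertex 4.4 5.1 5.3
  endloop
 endfacet
 facet normal 0.548 -0.835 0.049
  outer loop
   vertex 5.0 5.3 2.0
   vertex 4.4 5.1 5.3
   vertex 0.4 2.5 5.7
  endloop
 endfacet
 facet normal 0.133 0.962 0.237
  outer loop
   vertex 0.6 5.7 5.0
   vertex 4.4 5.1 5.3
   vertex 5.2 5.9 1.6
  endloop
 endfacet
 facet normal -0.231 0.938 -0.257
  outer loop
   vertex 0.6 5.7 5.0
   vertex 5.2 5.9 1.6
   vertex 1.8 4.9 1.0
  endloop
 endfacet
 facet normal -0.904 0.145 0.403
  outer loop
   vertex 0.6 5.7 5.0
   vertex 0.0 3.9 4.3
   vertex 0.4 2.5 5.7
  endloop
 endfacet
 facet normal -0.043 0.216 0.975
  outer loop
   vertex 0.6 5.7 5.0
   vertex 0.4 2.5 5.7
   vertex 4.4 5.1 5.3
  endloop
 endfacet
 facet normal -0.929 0.353 -0.111
  outer loop
   vertex 0.6 5.7 5.0
   vertex 0.5 3.9 0.1
   vertex 0.0 3.9 4.3
  endloop
 endfacet
 facet normal -0.441 0.845 -0.301
  outer loop
   vertex 0.6 5.7 5.0
   vertex 1.8 4.9 1.0
   vertex 0.5 3.9 0.1
  endloop
 endfacet
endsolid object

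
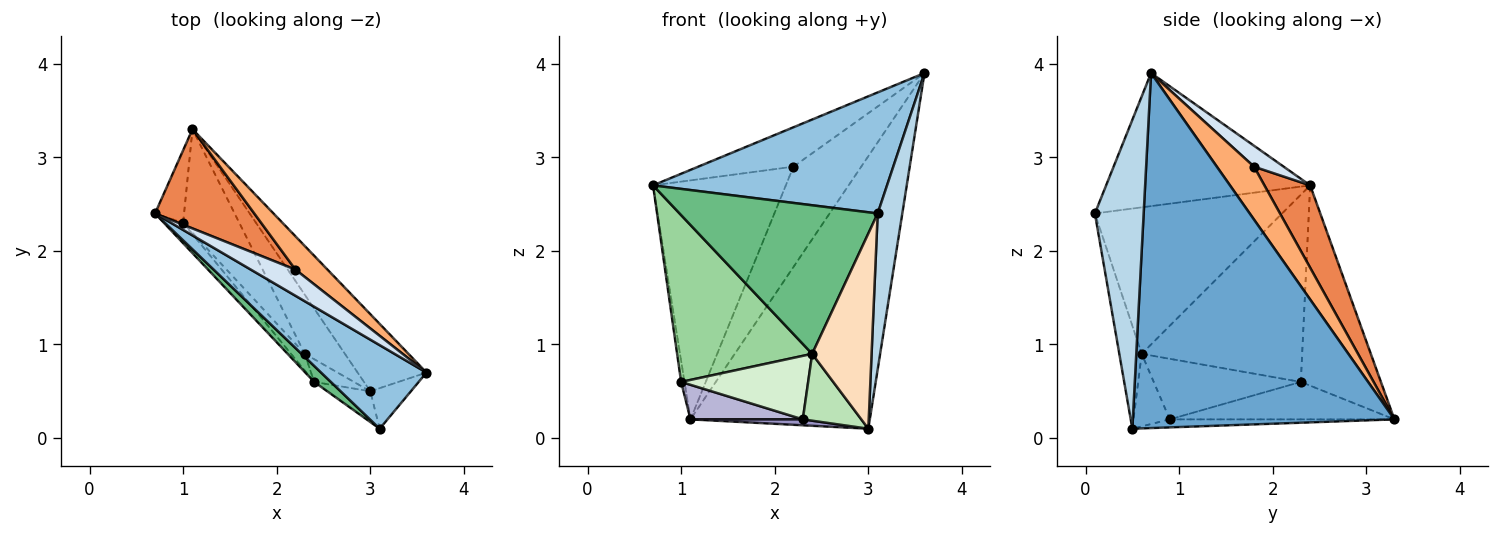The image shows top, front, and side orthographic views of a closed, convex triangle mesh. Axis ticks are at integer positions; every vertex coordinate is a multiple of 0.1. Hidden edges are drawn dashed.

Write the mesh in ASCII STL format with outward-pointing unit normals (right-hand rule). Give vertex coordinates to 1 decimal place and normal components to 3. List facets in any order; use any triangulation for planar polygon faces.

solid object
 facet normal 0.814 0.558 -0.158
  outer loop
   vertex 3.0 0.5 0.1
   vertex 1.1 3.3 0.2
   vertex 3.6 0.7 3.9
  endloop
 endfacet
 facet normal -0.583 -0.669 0.462
  outer loop
   vertex 3.1 0.1 2.4
   vertex 3.6 0.7 3.9
   vertex 0.7 2.4 2.7
  endloop
 endfacet
 facet normal 0.887 -0.448 -0.116
  outer loop
   vertex 3.1 0.1 2.4
   vertex 3.0 0.5 0.1
   vertex 3.6 0.7 3.9
  endloop
 endfacet
 facet normal 0.251 0.806 0.535
  outer loop
   vertex 2.2 1.8 2.9
   vertex 0.7 2.4 2.7
   vertex 3.6 0.7 3.9
  endloop
 endfacet
 facet normal 0.303 0.880 0.365
  outer loop
   vertex 2.2 1.8 2.9
   vertex 1.1 3.3 0.2
   vertex 0.7 2.4 2.7
  endloop
 endfacet
 facet normal 0.462 0.842 0.280
  outer loop
   vertex 2.2 1.8 2.9
   vertex 3.6 0.7 3.9
   vertex 1.1 3.3 0.2
  endloop
 endfacet
 facet normal -0.989 0.042 -0.143
  outer loop
   vertex 1.0 2.3 0.6
   vertex 0.7 2.4 2.7
   vertex 1.1 3.3 0.2
  endloop
 endfacet
 facet normal -0.349 -0.926 -0.146
  outer loop
   vertex 2.4 0.6 0.9
   vertex 3.0 0.5 0.1
   vertex 3.1 0.1 2.4
  endloop
 endfacet
 facet normal -0.685 -0.725 0.078
  outer loop
   vertex 2.4 0.6 0.9
   vertex 3.1 0.1 2.4
   vertex 0.7 2.4 2.7
  endloop
 endfacet
 facet normal -0.763 -0.642 -0.078
  outer loop
   vertex 2.4 0.6 0.9
   vertex 0.7 2.4 2.7
   vertex 1.0 2.3 0.6
  endloop
 endfacet
 facet normal -0.506 -0.816 -0.278
  outer loop
   vertex 2.3 0.9 0.2
   vertex 3.0 0.5 0.1
   vertex 2.4 0.6 0.9
  endloop
 endfacet
 facet normal -0.746 -0.644 -0.170
  outer loop
   vertex 2.3 0.9 0.2
   vertex 2.4 0.6 0.9
   vertex 1.0 2.3 0.6
  endloop
 endfacet
 facet normal -0.195 -0.098 -0.976
  outer loop
   vertex 2.3 0.9 0.2
   vertex 1.1 3.3 0.2
   vertex 3.0 0.5 0.1
  endloop
 endfacet
 facet normal -0.535 -0.267 -0.802
  outer loop
   vertex 2.3 0.9 0.2
   vertex 1.0 2.3 0.6
   vertex 1.1 3.3 0.2
  endloop
 endfacet
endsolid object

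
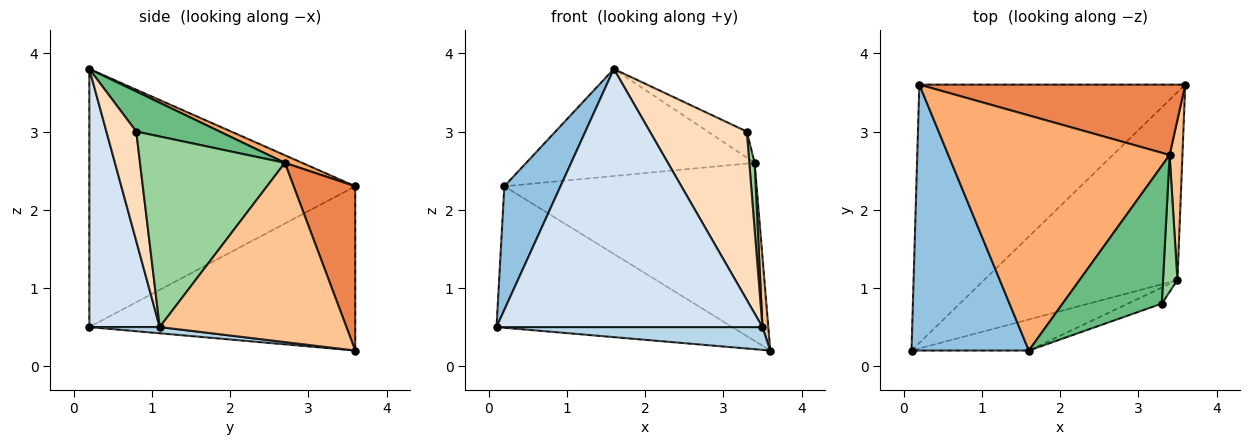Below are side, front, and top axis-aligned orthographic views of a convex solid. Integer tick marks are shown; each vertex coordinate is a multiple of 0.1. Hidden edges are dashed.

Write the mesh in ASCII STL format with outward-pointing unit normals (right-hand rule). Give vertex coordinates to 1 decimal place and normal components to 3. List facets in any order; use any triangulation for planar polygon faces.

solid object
 facet normal -0.476 0.422 -0.771
  outer loop
   vertex 0.2 3.6 2.3
   vertex 3.6 3.6 0.2
   vertex 0.1 0.2 0.5
  endloop
 endfacet
 facet normal -0.894 -0.189 0.406
  outer loop
   vertex 0.2 3.6 2.3
   vertex 0.1 0.2 0.5
   vertex 1.6 0.2 3.8
  endloop
 endfacet
 facet normal 0.032 -0.120 -0.992
  outer loop
   vertex 3.5 1.1 0.5
   vertex 0.1 0.2 0.5
   vertex 3.6 3.6 0.2
  endloop
 endfacet
 facet normal 0.254 -0.960 -0.116
  outer loop
   vertex 3.5 1.1 0.5
   vertex 1.6 0.2 3.8
   vertex 0.1 0.2 0.5
  endloop
 endfacet
 facet normal 0.221 0.907 0.359
  outer loop
   vertex 3.4 2.7 2.6
   vertex 3.6 3.6 0.2
   vertex 0.2 3.6 2.3
  endloop
 endfacet
 facet normal 0.031 0.414 0.910
  outer loop
   vertex 3.4 2.7 2.6
   vertex 0.2 3.6 2.3
   vertex 1.6 0.2 3.8
  endloop
 endfacet
 facet normal 0.997 -0.031 0.071
  outer loop
   vertex 3.4 2.7 2.6
   vertex 3.5 1.1 0.5
   vertex 3.6 3.6 0.2
  endloop
 endfacet
 facet normal 0.293 -0.952 -0.091
  outer loop
   vertex 3.3 0.8 3.0
   vertex 1.6 0.2 3.8
   vertex 3.5 1.1 0.5
  endloop
 endfacet
 facet normal 0.369 0.173 0.913
  outer loop
   vertex 3.3 0.8 3.0
   vertex 3.4 2.7 2.6
   vertex 1.6 0.2 3.8
  endloop
 endfacet
 facet normal 0.996 -0.037 0.075
  outer loop
   vertex 3.3 0.8 3.0
   vertex 3.5 1.1 0.5
   vertex 3.4 2.7 2.6
  endloop
 endfacet
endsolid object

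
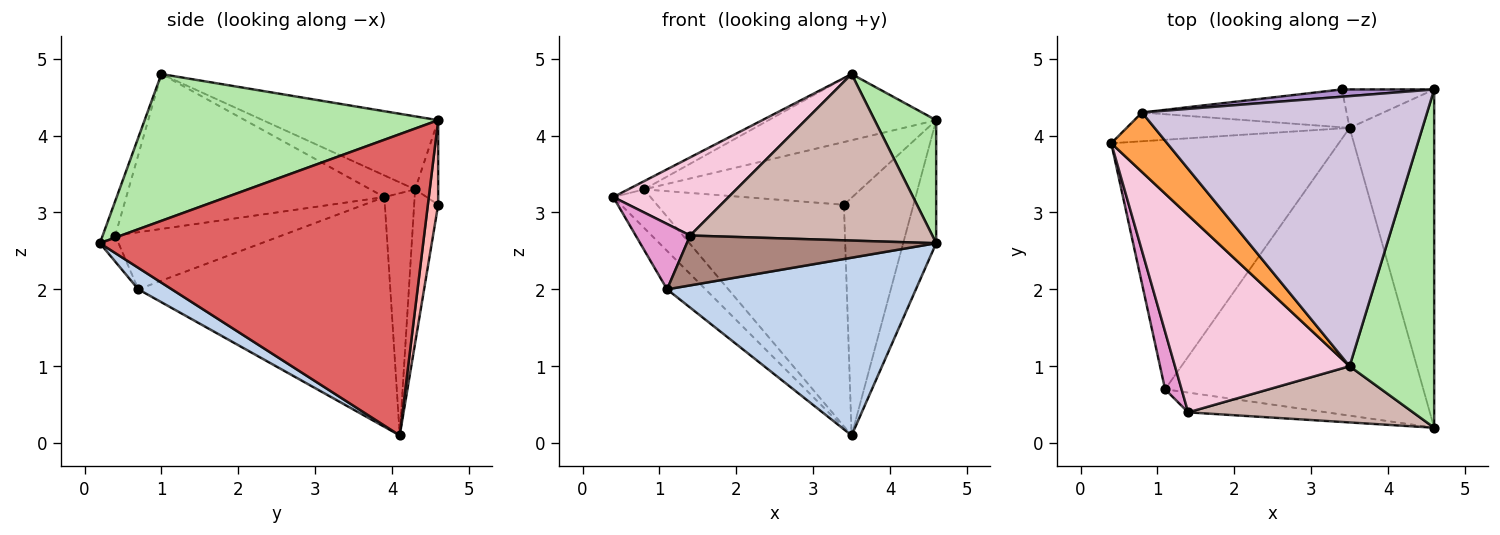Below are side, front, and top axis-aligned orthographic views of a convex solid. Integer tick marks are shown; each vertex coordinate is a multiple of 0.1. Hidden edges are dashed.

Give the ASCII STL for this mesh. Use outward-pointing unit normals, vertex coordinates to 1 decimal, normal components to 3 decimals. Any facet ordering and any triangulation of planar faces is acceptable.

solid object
 facet normal -0.706 0.108 -0.700
  outer loop
   vertex 1.1 0.7 2.0
   vertex 0.4 3.9 3.2
   vertex 3.5 4.1 0.1
  endloop
 endfacet
 facet normal 0.071 -0.524 -0.849
  outer loop
   vertex 1.1 0.7 2.0
   vertex 3.5 4.1 0.1
   vertex 4.6 0.2 2.6
  endloop
 endfacet
 facet normal -0.358 0.127 0.925
  outer loop
   vertex 0.8 4.3 3.3
   vertex 0.4 3.9 3.2
   vertex 3.5 1.0 4.8
  endloop
 endfacet
 facet normal -0.545 0.671 -0.502
  outer loop
   vertex 0.8 4.3 3.3
   vertex 3.5 4.1 0.1
   vertex 0.4 3.9 3.2
  endloop
 endfacet
 facet normal -0.126 0.978 -0.167
  outer loop
   vertex 0.8 4.3 3.3
   vertex 3.4 4.6 3.1
   vertex 3.5 4.1 0.1
  endloop
 endfacet
 facet normal 0.853 -0.179 0.491
  outer loop
   vertex 4.6 4.6 4.2
   vertex 3.5 1.0 4.8
   vertex 4.6 0.2 2.6
  endloop
 endfacet
 facet normal 0.958 0.098 -0.269
  outer loop
   vertex 4.6 4.6 4.2
   vertex 4.6 0.2 2.6
   vertex 3.5 4.1 0.1
  endloop
 endfacet
 facet normal 0.145 0.977 -0.158
  outer loop
   vertex 4.6 4.6 4.2
   vertex 3.5 4.1 0.1
   vertex 3.4 4.6 3.1
  endloop
 endfacet
 facet normal -0.105 0.988 0.115
  outer loop
   vertex 4.6 4.6 4.2
   vertex 3.4 4.6 3.1
   vertex 0.8 4.3 3.3
  endloop
 endfacet
 facet normal -0.241 0.231 0.943
  outer loop
   vertex 4.6 4.6 4.2
   vertex 0.8 4.3 3.3
   vertex 3.5 1.0 4.8
  endloop
 endfacet
 facet normal -0.069 -0.927 -0.368
  outer loop
   vertex 1.4 0.4 2.7
   vertex 1.1 0.7 2.0
   vertex 4.6 0.2 2.6
  endloop
 endfacet
 facet normal -0.049 -0.946 0.320
  outer loop
   vertex 1.4 0.4 2.7
   vertex 4.6 0.2 2.6
   vertex 3.5 1.0 4.8
  endloop
 endfacet
 facet normal -0.917 -0.300 0.264
  outer loop
   vertex 1.4 0.4 2.7
   vertex 0.4 3.9 3.2
   vertex 1.1 0.7 2.0
  endloop
 endfacet
 facet normal -0.636 -0.284 0.717
  outer loop
   vertex 1.4 0.4 2.7
   vertex 3.5 1.0 4.8
   vertex 0.4 3.9 3.2
  endloop
 endfacet
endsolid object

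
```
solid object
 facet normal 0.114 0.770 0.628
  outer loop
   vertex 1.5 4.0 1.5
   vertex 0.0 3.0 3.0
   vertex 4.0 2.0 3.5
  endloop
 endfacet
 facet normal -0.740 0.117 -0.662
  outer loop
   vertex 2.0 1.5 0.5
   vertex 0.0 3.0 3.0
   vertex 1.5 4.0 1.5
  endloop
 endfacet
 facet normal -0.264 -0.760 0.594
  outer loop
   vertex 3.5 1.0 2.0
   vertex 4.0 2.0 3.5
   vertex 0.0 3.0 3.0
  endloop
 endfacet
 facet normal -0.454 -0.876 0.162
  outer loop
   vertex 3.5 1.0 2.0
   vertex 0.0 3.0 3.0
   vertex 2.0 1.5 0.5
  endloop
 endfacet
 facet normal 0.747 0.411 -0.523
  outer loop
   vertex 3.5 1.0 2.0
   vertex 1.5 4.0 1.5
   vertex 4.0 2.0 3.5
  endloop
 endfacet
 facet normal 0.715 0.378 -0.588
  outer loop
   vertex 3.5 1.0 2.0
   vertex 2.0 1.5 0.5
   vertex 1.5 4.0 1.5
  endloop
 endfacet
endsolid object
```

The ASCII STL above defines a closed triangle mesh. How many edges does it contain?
9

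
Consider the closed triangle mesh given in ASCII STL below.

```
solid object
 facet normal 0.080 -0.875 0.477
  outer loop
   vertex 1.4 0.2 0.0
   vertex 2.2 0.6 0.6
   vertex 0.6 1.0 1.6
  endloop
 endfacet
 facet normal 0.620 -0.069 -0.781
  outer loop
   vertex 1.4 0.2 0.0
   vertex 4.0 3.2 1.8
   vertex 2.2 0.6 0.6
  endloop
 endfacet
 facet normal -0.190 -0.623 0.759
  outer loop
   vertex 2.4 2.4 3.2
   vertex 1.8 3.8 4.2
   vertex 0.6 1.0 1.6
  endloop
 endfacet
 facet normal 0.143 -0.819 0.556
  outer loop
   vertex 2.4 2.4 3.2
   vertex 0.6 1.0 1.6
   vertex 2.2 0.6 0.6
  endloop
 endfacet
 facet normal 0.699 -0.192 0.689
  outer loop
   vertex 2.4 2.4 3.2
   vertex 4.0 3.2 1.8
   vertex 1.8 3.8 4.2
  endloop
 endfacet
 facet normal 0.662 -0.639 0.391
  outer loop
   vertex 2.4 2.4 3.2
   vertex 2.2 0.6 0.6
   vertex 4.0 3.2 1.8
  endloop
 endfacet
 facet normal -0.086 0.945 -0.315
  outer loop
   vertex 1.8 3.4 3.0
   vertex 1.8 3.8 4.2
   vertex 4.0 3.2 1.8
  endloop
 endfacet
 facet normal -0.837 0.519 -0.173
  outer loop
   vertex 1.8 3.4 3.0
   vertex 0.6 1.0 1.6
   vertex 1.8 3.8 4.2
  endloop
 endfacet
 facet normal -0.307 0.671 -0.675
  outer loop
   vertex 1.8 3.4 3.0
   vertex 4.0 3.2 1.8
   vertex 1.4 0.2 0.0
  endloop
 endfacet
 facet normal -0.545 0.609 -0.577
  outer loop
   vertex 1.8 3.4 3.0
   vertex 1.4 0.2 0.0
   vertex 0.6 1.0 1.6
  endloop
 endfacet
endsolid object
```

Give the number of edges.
15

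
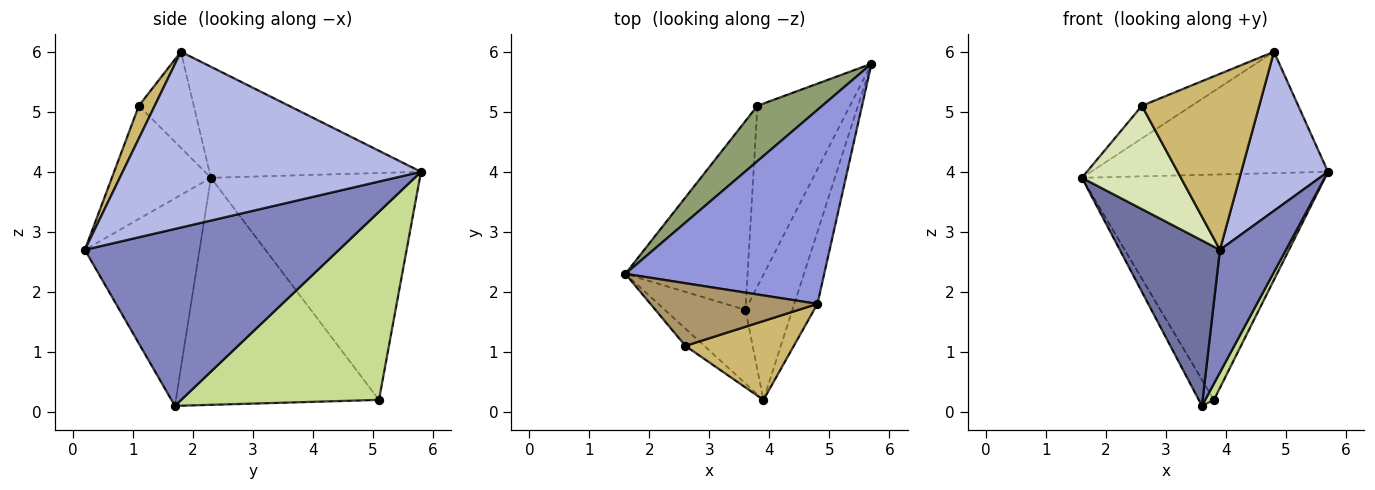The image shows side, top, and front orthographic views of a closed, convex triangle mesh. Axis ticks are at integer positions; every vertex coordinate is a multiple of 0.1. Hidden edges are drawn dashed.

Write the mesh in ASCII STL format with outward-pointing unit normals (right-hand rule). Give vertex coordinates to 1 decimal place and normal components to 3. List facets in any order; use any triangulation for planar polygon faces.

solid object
 facet normal -0.723 -0.631 -0.281
  outer loop
   vertex 3.6 1.7 0.1
   vertex 3.9 0.2 2.7
   vertex 1.6 2.3 3.9
  endloop
 endfacet
 facet normal 0.937 -0.244 -0.249
  outer loop
   vertex 3.6 1.7 0.1
   vertex 5.7 5.8 4.0
   vertex 3.9 0.2 2.7
  endloop
 endfacet
 facet normal -0.428 0.479 0.766
  outer loop
   vertex 4.8 1.8 6.0
   vertex 5.7 5.8 4.0
   vertex 1.6 2.3 3.9
  endloop
 endfacet
 facet normal 0.953 -0.277 -0.125
  outer loop
   vertex 4.8 1.8 6.0
   vertex 3.9 0.2 2.7
   vertex 5.7 5.8 4.0
  endloop
 endfacet
 facet normal -0.641 0.745 0.183
  outer loop
   vertex 3.8 5.1 0.2
   vertex 1.6 2.3 3.9
   vertex 5.7 5.8 4.0
  endloop
 endfacet
 facet normal -0.879 0.066 -0.473
  outer loop
   vertex 3.8 5.1 0.2
   vertex 3.6 1.7 0.1
   vertex 1.6 2.3 3.9
  endloop
 endfacet
 facet normal 0.897 -0.040 -0.441
  outer loop
   vertex 3.8 5.1 0.2
   vertex 5.7 5.8 4.0
   vertex 3.6 1.7 0.1
  endloop
 endfacet
 facet normal -0.702 -0.702 -0.117
  outer loop
   vertex 2.6 1.1 5.1
   vertex 1.6 2.3 3.9
   vertex 3.9 0.2 2.7
  endloop
 endfacet
 facet normal -0.454 0.412 0.790
  outer loop
   vertex 2.6 1.1 5.1
   vertex 4.8 1.8 6.0
   vertex 1.6 2.3 3.9
  endloop
 endfacet
 facet normal 0.122 -0.906 0.406
  outer loop
   vertex 2.6 1.1 5.1
   vertex 3.9 0.2 2.7
   vertex 4.8 1.8 6.0
  endloop
 endfacet
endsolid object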